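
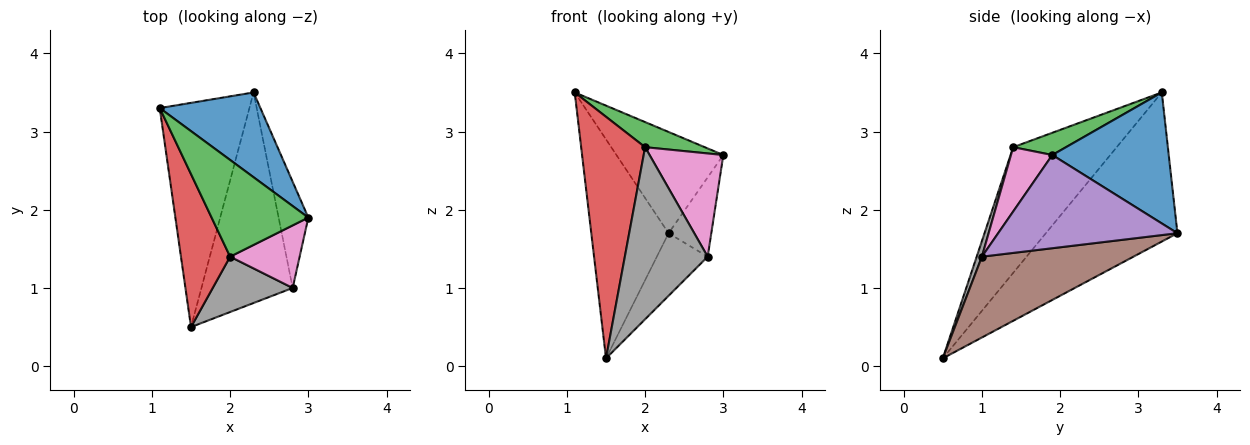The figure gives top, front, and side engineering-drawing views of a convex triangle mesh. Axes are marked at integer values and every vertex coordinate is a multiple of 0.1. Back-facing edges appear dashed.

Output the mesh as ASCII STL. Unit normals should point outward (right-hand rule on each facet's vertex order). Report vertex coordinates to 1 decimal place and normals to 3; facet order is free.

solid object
 facet normal 0.641 0.588 0.493
  outer loop
   vertex 2.3 3.5 1.7
   vertex 1.1 3.3 3.5
   vertex 3.0 1.9 2.7
  endloop
 endfacet
 facet normal -0.765 0.450 -0.460
  outer loop
   vertex 2.3 3.5 1.7
   vertex 1.5 0.5 0.1
   vertex 1.1 3.3 3.5
  endloop
 endfacet
 facet normal 0.217 -0.245 0.945
  outer loop
   vertex 2.0 1.4 2.8
   vertex 3.0 1.9 2.7
   vertex 1.1 3.3 3.5
  endloop
 endfacet
 facet normal -0.807 -0.499 0.316
  outer loop
   vertex 2.0 1.4 2.8
   vertex 1.1 3.3 3.5
   vertex 1.5 0.5 0.1
  endloop
 endfacet
 facet normal 0.929 0.221 -0.296
  outer loop
   vertex 2.8 1.0 1.4
   vertex 2.3 3.5 1.7
   vertex 3.0 1.9 2.7
  endloop
 endfacet
 facet normal 0.647 0.217 -0.731
  outer loop
   vertex 2.8 1.0 1.4
   vertex 1.5 0.5 0.1
   vertex 2.3 3.5 1.7
  endloop
 endfacet
 facet normal 0.432 -0.771 0.467
  outer loop
   vertex 2.8 1.0 1.4
   vertex 3.0 1.9 2.7
   vertex 2.0 1.4 2.8
  endloop
 endfacet
 facet normal 0.060 -0.950 0.306
  outer loop
   vertex 2.8 1.0 1.4
   vertex 2.0 1.4 2.8
   vertex 1.5 0.5 0.1
  endloop
 endfacet
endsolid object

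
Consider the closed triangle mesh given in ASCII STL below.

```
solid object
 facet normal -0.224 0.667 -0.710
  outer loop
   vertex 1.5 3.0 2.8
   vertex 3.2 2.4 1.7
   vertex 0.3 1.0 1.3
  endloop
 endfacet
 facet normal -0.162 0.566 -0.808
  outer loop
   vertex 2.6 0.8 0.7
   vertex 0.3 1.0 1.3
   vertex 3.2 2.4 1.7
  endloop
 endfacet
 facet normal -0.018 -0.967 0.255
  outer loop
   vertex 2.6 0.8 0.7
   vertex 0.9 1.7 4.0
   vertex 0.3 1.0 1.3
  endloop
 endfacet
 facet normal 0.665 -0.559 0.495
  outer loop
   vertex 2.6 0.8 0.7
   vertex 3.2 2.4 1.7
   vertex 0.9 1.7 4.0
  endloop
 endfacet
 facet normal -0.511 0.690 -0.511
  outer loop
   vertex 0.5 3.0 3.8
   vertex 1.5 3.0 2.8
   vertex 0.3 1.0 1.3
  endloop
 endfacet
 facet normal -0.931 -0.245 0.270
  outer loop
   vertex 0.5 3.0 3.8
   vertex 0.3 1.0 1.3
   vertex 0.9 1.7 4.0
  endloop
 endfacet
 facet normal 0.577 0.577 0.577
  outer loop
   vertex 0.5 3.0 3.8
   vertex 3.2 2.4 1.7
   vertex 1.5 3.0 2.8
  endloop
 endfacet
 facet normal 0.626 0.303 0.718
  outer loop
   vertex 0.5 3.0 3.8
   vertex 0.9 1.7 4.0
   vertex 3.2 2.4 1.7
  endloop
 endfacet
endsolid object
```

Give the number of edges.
12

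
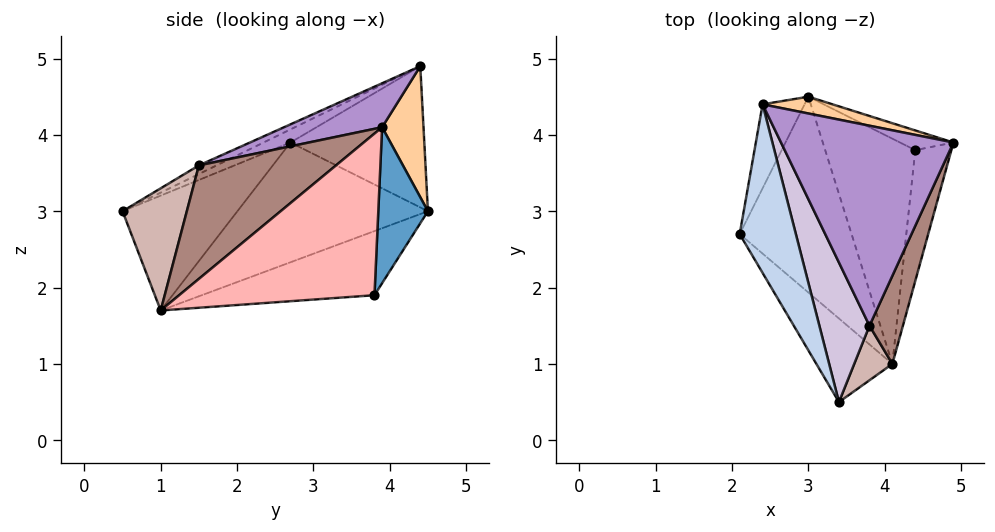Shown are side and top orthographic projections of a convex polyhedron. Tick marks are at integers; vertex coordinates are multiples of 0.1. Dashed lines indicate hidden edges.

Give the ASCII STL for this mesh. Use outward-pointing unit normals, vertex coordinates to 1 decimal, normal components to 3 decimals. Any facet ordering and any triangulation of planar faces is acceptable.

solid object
 facet normal 0.364 0.923 -0.125
  outer loop
   vertex 4.4 3.8 1.9
   vertex 3.0 4.5 3.0
   vertex 4.9 3.9 4.1
  endloop
 endfacet
 facet normal -0.201 -0.470 0.859
  outer loop
   vertex 2.4 4.4 4.9
   vertex 2.1 2.7 3.9
   vertex 3.4 0.5 3.0
  endloop
 endfacet
 facet normal -0.908 0.319 -0.270
  outer loop
   vertex 2.4 4.4 4.9
   vertex 3.0 4.5 3.0
   vertex 2.1 2.7 3.9
  endloop
 endfacet
 facet normal 0.233 0.965 0.124
  outer loop
   vertex 2.4 4.4 4.9
   vertex 4.9 3.9 4.1
   vertex 3.0 4.5 3.0
  endloop
 endfacet
 facet normal -0.806 -0.258 -0.533
  outer loop
   vertex 4.1 1.0 1.7
   vertex 3.4 0.5 3.0
   vertex 2.1 2.7 3.9
  endloop
 endfacet
 facet normal -0.730 0.024 -0.683
  outer loop
   vertex 4.1 1.0 1.7
   vertex 2.1 2.7 3.9
   vertex 3.0 4.5 3.0
  endloop
 endfacet
 facet normal -0.576 0.119 -0.809
  outer loop
   vertex 4.1 1.0 1.7
   vertex 3.0 4.5 3.0
   vertex 4.4 3.8 1.9
  endloop
 endfacet
 facet normal 0.972 -0.089 -0.217
  outer loop
   vertex 4.1 1.0 1.7
   vertex 4.4 3.8 1.9
   vertex 4.9 3.9 4.1
  endloop
 endfacet
 facet normal 0.236 -0.301 0.924
  outer loop
   vertex 3.8 1.5 3.6
   vertex 4.9 3.9 4.1
   vertex 2.4 4.4 4.9
  endloop
 endfacet
 facet normal -0.150 -0.464 0.873
  outer loop
   vertex 3.8 1.5 3.6
   vertex 2.4 4.4 4.9
   vertex 3.4 0.5 3.0
  endloop
 endfacet
 facet normal 0.858 -0.446 0.253
  outer loop
   vertex 3.8 1.5 3.6
   vertex 4.1 1.0 1.7
   vertex 4.9 3.9 4.1
  endloop
 endfacet
 facet normal 0.833 -0.489 0.260
  outer loop
   vertex 3.8 1.5 3.6
   vertex 3.4 0.5 3.0
   vertex 4.1 1.0 1.7
  endloop
 endfacet
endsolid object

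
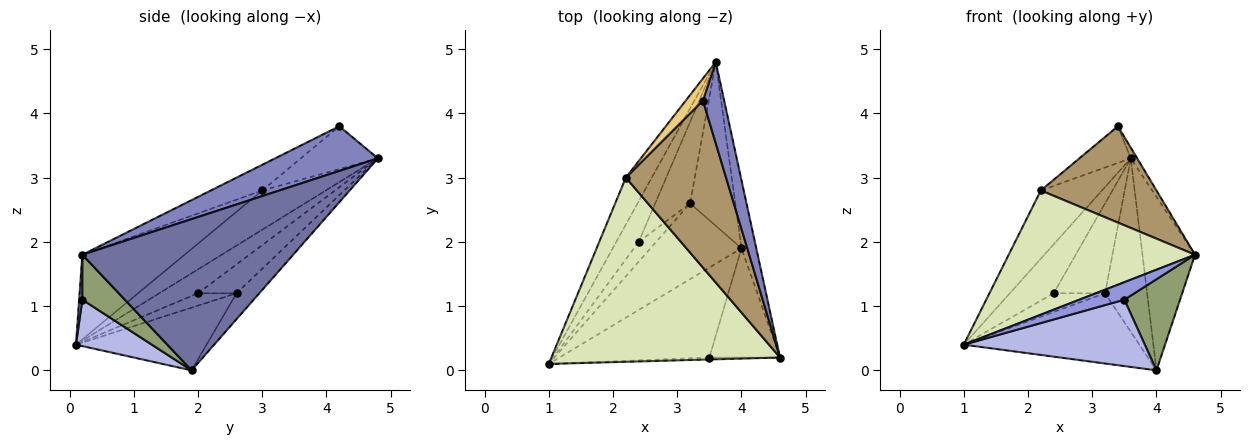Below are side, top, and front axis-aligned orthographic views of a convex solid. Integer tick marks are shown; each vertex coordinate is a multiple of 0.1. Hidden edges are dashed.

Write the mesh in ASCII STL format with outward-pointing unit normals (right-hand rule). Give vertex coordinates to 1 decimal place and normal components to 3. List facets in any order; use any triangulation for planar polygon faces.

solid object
 facet normal 0.966 0.241 -0.095
  outer loop
   vertex 4.0 1.9 0.0
   vertex 3.6 4.8 3.3
   vertex 4.6 0.2 1.8
  endloop
 endfacet
 facet normal 0.902 0.056 0.428
  outer loop
   vertex 3.4 4.2 3.8
   vertex 4.6 0.2 1.8
   vertex 3.6 4.8 3.3
  endloop
 endfacet
 facet normal 0.071 -0.991 -0.111
  outer loop
   vertex 3.5 0.2 1.1
   vertex 4.6 0.2 1.8
   vertex 1.0 0.1 0.4
  endloop
 endfacet
 facet normal 0.242 -0.576 -0.781
  outer loop
   vertex 3.5 0.2 1.1
   vertex 1.0 0.1 0.4
   vertex 4.0 1.9 0.0
  endloop
 endfacet
 facet normal 0.439 -0.576 -0.690
  outer loop
   vertex 3.5 0.2 1.1
   vertex 4.0 1.9 0.0
   vertex 4.6 0.2 1.8
  endloop
 endfacet
 facet normal -0.451 0.607 -0.655
  outer loop
   vertex 3.2 2.6 1.2
   vertex 4.0 1.9 0.0
   vertex 1.0 0.1 0.4
  endloop
 endfacet
 facet normal -0.366 0.676 -0.639
  outer loop
   vertex 3.2 2.6 1.2
   vertex 3.6 4.8 3.3
   vertex 4.0 1.9 0.0
  endloop
 endfacet
 facet normal -0.293 -0.535 0.793
  outer loop
   vertex 2.2 3.0 2.8
   vertex 1.0 0.1 0.4
   vertex 4.6 0.2 1.8
  endloop
 endfacet
 facet normal -0.217 -0.488 0.846
  outer loop
   vertex 2.2 3.0 2.8
   vertex 4.6 0.2 1.8
   vertex 3.4 4.2 3.8
  endloop
 endfacet
 facet normal -0.651 0.626 -0.431
  outer loop
   vertex 2.2 3.0 2.8
   vertex 3.6 4.8 3.3
   vertex 1.0 0.1 0.4
  endloop
 endfacet
 facet normal -0.789 0.526 0.316
  outer loop
   vertex 2.2 3.0 2.8
   vertex 3.4 4.2 3.8
   vertex 3.6 4.8 3.3
  endloop
 endfacet
 facet normal -0.563 0.637 -0.527
  outer loop
   vertex 2.4 2.0 1.2
   vertex 1.0 0.1 0.4
   vertex 3.6 4.8 3.3
  endloop
 endfacet
 facet normal -0.457 0.610 -0.648
  outer loop
   vertex 2.4 2.0 1.2
   vertex 3.2 2.6 1.2
   vertex 1.0 0.1 0.4
  endloop
 endfacet
 facet normal -0.486 0.648 -0.586
  outer loop
   vertex 2.4 2.0 1.2
   vertex 3.6 4.8 3.3
   vertex 3.2 2.6 1.2
  endloop
 endfacet
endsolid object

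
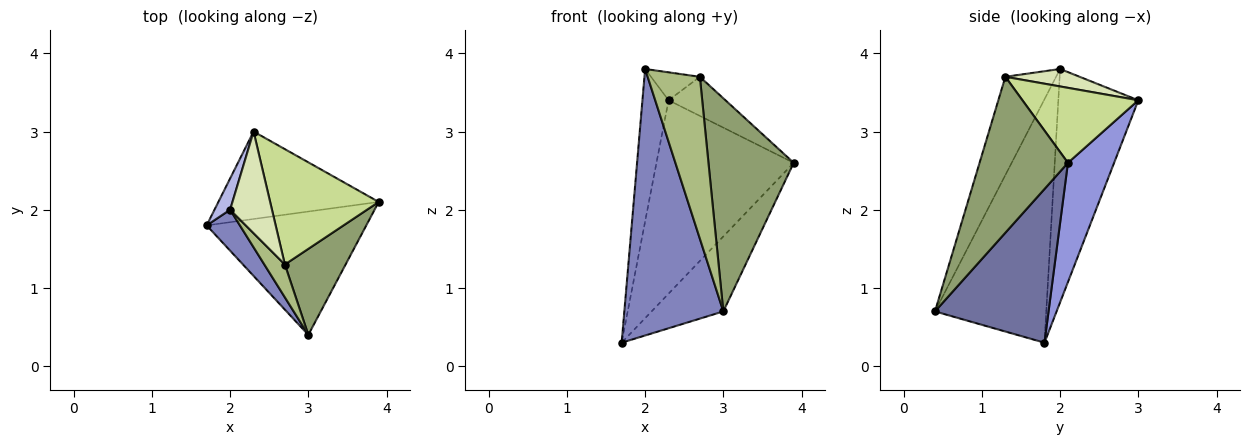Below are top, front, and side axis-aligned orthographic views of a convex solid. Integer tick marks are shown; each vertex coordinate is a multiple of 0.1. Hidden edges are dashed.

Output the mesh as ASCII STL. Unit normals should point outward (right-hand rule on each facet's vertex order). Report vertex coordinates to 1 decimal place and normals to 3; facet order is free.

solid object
 facet normal 0.635 0.401 -0.660
  outer loop
   vertex 3.0 0.4 0.7
   vertex 1.7 1.8 0.3
   vertex 3.9 2.1 2.6
  endloop
 endfacet
 facet normal -0.743 -0.661 0.101
  outer loop
   vertex 2.0 2.0 3.8
   vertex 1.7 1.8 0.3
   vertex 3.0 0.4 0.7
  endloop
 endfacet
 facet normal 0.293 0.871 -0.394
  outer loop
   vertex 2.3 3.0 3.4
   vertex 3.9 2.1 2.6
   vertex 1.7 1.8 0.3
  endloop
 endfacet
 facet normal -0.949 0.310 0.064
  outer loop
   vertex 2.3 3.0 3.4
   vertex 1.7 1.8 0.3
   vertex 2.0 2.0 3.8
  endloop
 endfacet
 facet normal 0.693 -0.668 0.270
  outer loop
   vertex 2.7 1.3 3.7
   vertex 3.0 0.4 0.7
   vertex 3.9 2.1 2.6
  endloop
 endfacet
 facet normal -0.689 -0.710 0.144
  outer loop
   vertex 2.7 1.3 3.7
   vertex 2.0 2.0 3.8
   vertex 3.0 0.4 0.7
  endloop
 endfacet
 facet normal 0.547 0.269 0.793
  outer loop
   vertex 2.7 1.3 3.7
   vertex 3.9 2.1 2.6
   vertex 2.3 3.0 3.4
  endloop
 endfacet
 facet normal 0.374 0.246 0.894
  outer loop
   vertex 2.7 1.3 3.7
   vertex 2.3 3.0 3.4
   vertex 2.0 2.0 3.8
  endloop
 endfacet
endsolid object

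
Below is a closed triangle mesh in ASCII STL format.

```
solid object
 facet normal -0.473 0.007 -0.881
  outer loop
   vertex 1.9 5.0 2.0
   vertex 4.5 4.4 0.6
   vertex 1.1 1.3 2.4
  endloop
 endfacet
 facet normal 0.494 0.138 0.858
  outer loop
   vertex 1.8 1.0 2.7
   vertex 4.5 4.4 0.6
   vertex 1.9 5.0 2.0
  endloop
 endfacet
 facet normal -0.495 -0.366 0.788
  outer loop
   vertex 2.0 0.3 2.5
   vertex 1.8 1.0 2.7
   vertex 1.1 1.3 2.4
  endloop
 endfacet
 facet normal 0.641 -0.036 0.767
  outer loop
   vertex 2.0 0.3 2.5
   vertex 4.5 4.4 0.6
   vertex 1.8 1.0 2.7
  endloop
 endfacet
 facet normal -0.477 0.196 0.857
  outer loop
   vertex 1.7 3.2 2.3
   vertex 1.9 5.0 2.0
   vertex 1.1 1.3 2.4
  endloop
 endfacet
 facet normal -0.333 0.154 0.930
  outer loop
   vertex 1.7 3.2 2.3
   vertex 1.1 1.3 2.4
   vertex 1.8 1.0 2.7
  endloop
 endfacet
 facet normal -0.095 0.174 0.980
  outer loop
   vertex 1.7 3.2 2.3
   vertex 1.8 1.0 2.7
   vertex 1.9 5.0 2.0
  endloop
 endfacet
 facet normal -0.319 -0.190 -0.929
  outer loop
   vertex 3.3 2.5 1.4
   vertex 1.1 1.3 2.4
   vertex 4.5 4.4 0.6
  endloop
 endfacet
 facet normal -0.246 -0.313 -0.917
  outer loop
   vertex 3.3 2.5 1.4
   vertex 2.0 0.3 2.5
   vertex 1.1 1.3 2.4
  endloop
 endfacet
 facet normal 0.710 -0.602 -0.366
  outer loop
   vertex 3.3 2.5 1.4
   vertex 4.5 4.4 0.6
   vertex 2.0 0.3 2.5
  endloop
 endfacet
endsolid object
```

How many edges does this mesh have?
15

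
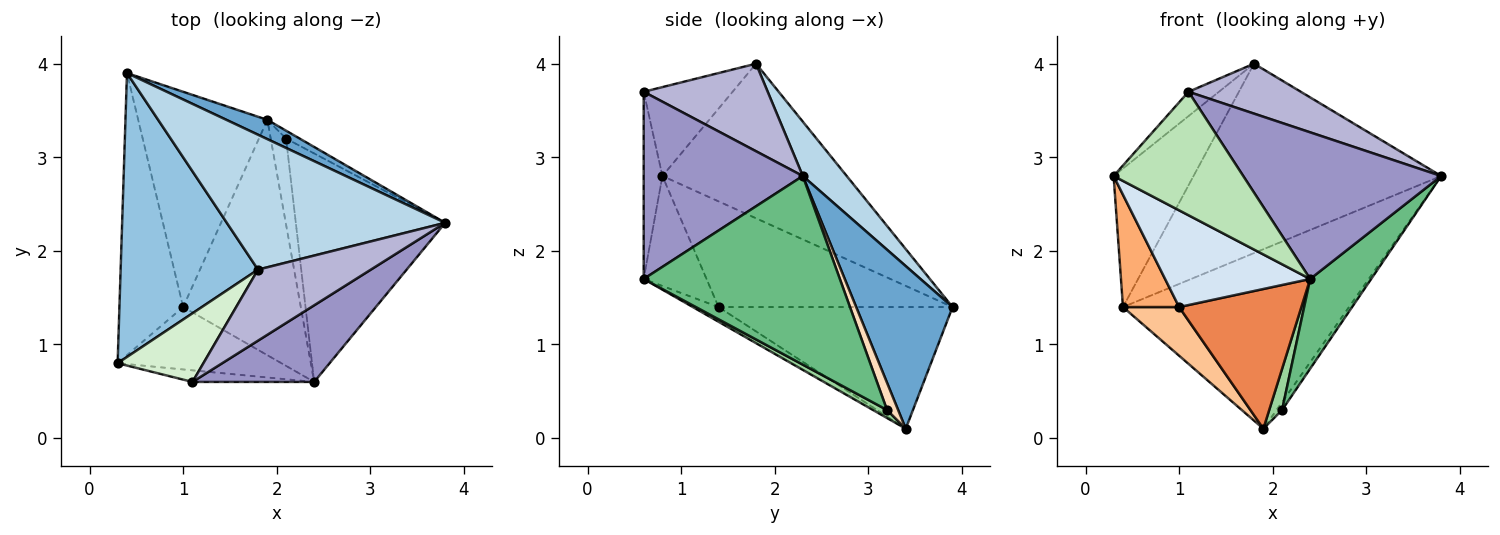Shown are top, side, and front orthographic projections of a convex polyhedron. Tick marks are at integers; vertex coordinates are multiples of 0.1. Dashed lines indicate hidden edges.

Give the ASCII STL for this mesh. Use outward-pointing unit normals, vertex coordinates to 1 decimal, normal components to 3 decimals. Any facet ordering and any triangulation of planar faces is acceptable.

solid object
 facet normal 0.390 0.915 0.098
  outer loop
   vertex 1.9 3.4 0.1
   vertex 0.4 3.9 1.4
   vertex 3.8 2.3 2.8
  endloop
 endfacet
 facet normal -0.711 0.308 0.632
  outer loop
   vertex 1.8 1.8 4.0
   vertex 0.4 3.9 1.4
   vertex 0.3 0.8 2.8
  endloop
 endfacet
 facet normal 0.143 0.806 0.574
  outer loop
   vertex 1.8 1.8 4.0
   vertex 3.8 2.3 2.8
   vertex 0.4 3.9 1.4
  endloop
 endfacet
 facet normal -0.342 -0.790 -0.509
  outer loop
   vertex 1.0 1.4 1.4
   vertex 2.4 0.6 1.7
   vertex 0.3 0.8 2.8
  endloop
 endfacet
 facet normal -0.107 -0.508 -0.855
  outer loop
   vertex 1.0 1.4 1.4
   vertex 1.9 3.4 0.1
   vertex 2.4 0.6 1.7
  endloop
 endfacet
 facet normal -0.839 -0.201 -0.506
  outer loop
   vertex 1.0 1.4 1.4
   vertex 0.3 0.8 2.8
   vertex 0.4 3.9 1.4
  endloop
 endfacet
 facet normal -0.677 -0.162 -0.718
  outer loop
   vertex 1.0 1.4 1.4
   vertex 0.4 3.9 1.4
   vertex 1.9 3.4 0.1
  endloop
 endfacet
 facet normal 0.816 0.408 -0.408
  outer loop
   vertex 2.1 3.2 0.3
   vertex 1.9 3.4 0.1
   vertex 3.8 2.3 2.8
  endloop
 endfacet
 facet normal 0.762 -0.237 -0.603
  outer loop
   vertex 2.1 3.2 0.3
   vertex 3.8 2.3 2.8
   vertex 2.4 0.6 1.7
  endloop
 endfacet
 facet normal 0.426 -0.390 -0.816
  outer loop
   vertex 2.1 3.2 0.3
   vertex 2.4 0.6 1.7
   vertex 1.9 3.4 0.1
  endloop
 endfacet
 facet normal -0.142 -0.985 -0.093
  outer loop
   vertex 1.1 0.6 3.7
   vertex 0.3 0.8 2.8
   vertex 2.4 0.6 1.7
  endloop
 endfacet
 facet normal -0.699 0.239 0.674
  outer loop
   vertex 1.1 0.6 3.7
   vertex 1.8 1.8 4.0
   vertex 0.3 0.8 2.8
  endloop
 endfacet
 facet normal 0.580 -0.722 0.377
  outer loop
   vertex 1.1 0.6 3.7
   vertex 2.4 0.6 1.7
   vertex 3.8 2.3 2.8
  endloop
 endfacet
 facet normal 0.536 -0.485 0.691
  outer loop
   vertex 1.1 0.6 3.7
   vertex 3.8 2.3 2.8
   vertex 1.8 1.8 4.0
  endloop
 endfacet
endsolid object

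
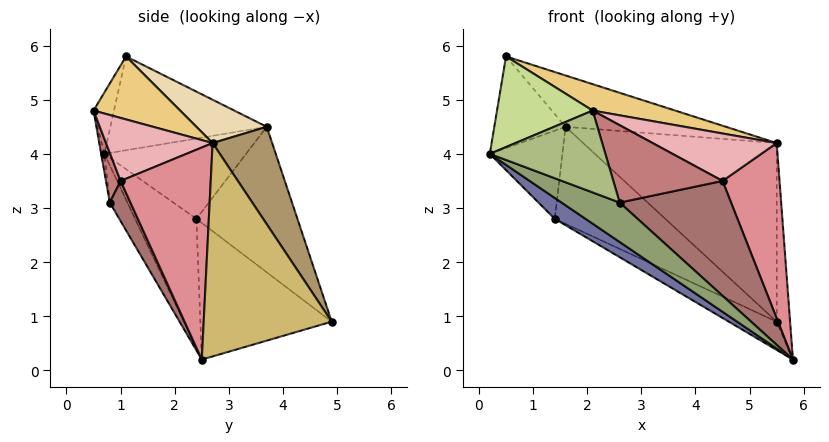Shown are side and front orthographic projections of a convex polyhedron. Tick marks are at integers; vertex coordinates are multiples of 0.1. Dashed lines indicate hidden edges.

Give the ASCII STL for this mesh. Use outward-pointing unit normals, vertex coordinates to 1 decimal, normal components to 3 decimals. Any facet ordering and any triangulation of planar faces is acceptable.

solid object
 facet normal -0.489 -0.246 -0.837
  outer loop
   vertex 1.4 2.4 2.8
   vertex 5.8 2.5 0.2
   vertex 0.2 0.7 4.0
  endloop
 endfacet
 facet normal -0.503 0.183 -0.844
  outer loop
   vertex 1.4 2.4 2.8
   vertex 5.5 4.9 0.9
   vertex 5.8 2.5 0.2
  endloop
 endfacet
 facet normal -0.865 0.443 -0.237
  outer loop
   vertex 1.4 2.4 2.8
   vertex 0.2 0.7 4.0
   vertex 1.6 3.7 4.5
  endloop
 endfacet
 facet normal -0.607 0.664 -0.436
  outer loop
   vertex 1.4 2.4 2.8
   vertex 1.6 3.7 4.5
   vertex 5.5 4.9 0.9
  endloop
 endfacet
 facet normal -0.218 -0.718 -0.661
  outer loop
   vertex 2.6 0.8 3.1
   vertex 0.2 0.7 4.0
   vertex 5.8 2.5 0.2
  endloop
 endfacet
 facet normal -0.027 -0.983 -0.181
  outer loop
   vertex 2.6 0.8 3.1
   vertex 2.1 0.5 4.8
   vertex 0.2 0.7 4.0
  endloop
 endfacet
 facet normal -0.203 -0.948 0.245
  outer loop
   vertex 0.5 1.1 5.8
   vertex 0.2 0.7 4.0
   vertex 2.1 0.5 4.8
  endloop
 endfacet
 facet normal -0.908 0.414 0.059
  outer loop
   vertex 0.5 1.1 5.8
   vertex 1.6 3.7 4.5
   vertex 0.2 0.7 4.0
  endloop
 endfacet
 facet normal 0.248 0.806 0.537
  outer loop
   vertex 5.5 2.7 4.2
   vertex 5.5 4.9 0.9
   vertex 1.6 3.7 4.5
  endloop
 endfacet
 facet normal 0.992 0.104 0.069
  outer loop
   vertex 5.5 2.7 4.2
   vertex 5.8 2.5 0.2
   vertex 5.5 4.9 0.9
  endloop
 endfacet
 facet normal 0.389 -0.370 0.844
  outer loop
   vertex 5.5 2.7 4.2
   vertex 0.5 1.1 5.8
   vertex 2.1 0.5 4.8
  endloop
 endfacet
 facet normal 0.168 0.383 0.908
  outer loop
   vertex 5.5 2.7 4.2
   vertex 1.6 3.7 4.5
   vertex 0.5 1.1 5.8
  endloop
 endfacet
 facet normal 0.171 -0.921 -0.351
  outer loop
   vertex 4.5 1.0 3.5
   vertex 2.6 0.8 3.1
   vertex 5.8 2.5 0.2
  endloop
 endfacet
 facet normal 0.132 -0.982 -0.135
  outer loop
   vertex 4.5 1.0 3.5
   vertex 2.1 0.5 4.8
   vertex 2.6 0.8 3.1
  endloop
 endfacet
 facet normal 0.842 -0.532 0.090
  outer loop
   vertex 4.5 1.0 3.5
   vertex 5.8 2.5 0.2
   vertex 5.5 2.7 4.2
  endloop
 endfacet
 facet normal 0.482 -0.561 0.674
  outer loop
   vertex 4.5 1.0 3.5
   vertex 5.5 2.7 4.2
   vertex 2.1 0.5 4.8
  endloop
 endfacet
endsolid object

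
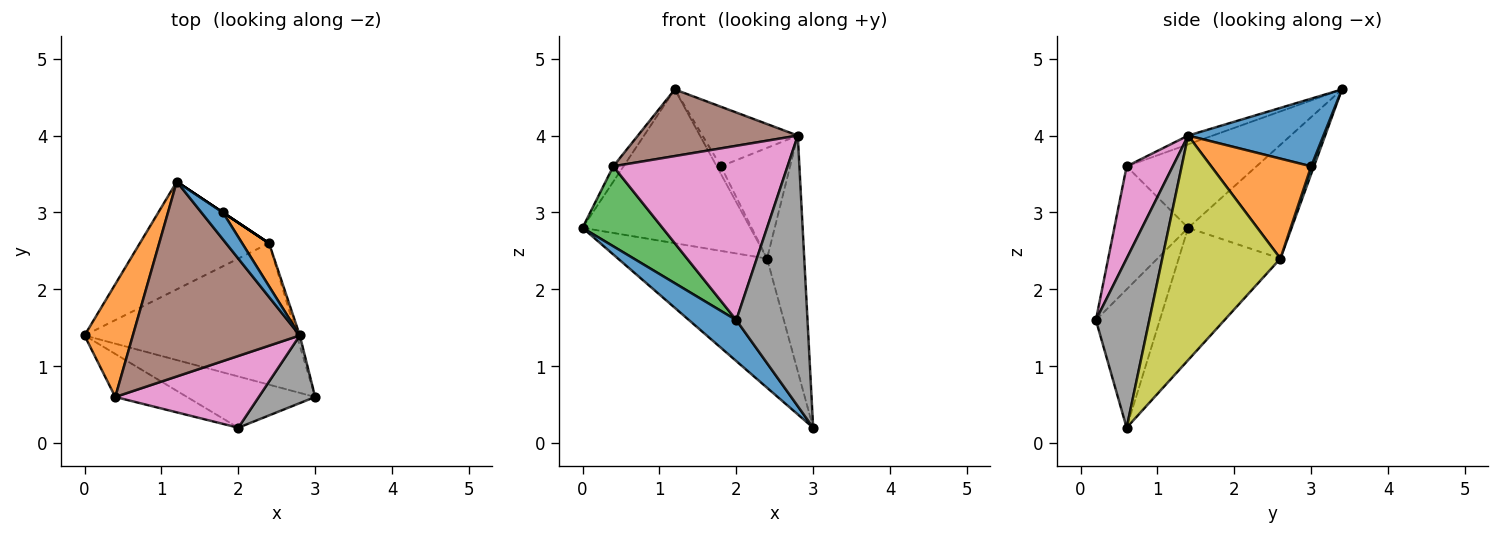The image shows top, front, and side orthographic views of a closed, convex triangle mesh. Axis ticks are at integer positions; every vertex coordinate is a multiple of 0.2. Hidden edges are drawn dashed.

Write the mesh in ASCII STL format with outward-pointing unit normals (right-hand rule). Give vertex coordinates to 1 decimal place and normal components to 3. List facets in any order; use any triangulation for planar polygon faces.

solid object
 facet normal -0.645 -0.478 -0.597
  outer loop
   vertex 2.0 0.2 1.6
   vertex 0.0 1.4 2.8
   vertex 3.0 0.6 0.2
  endloop
 endfacet
 facet normal -0.863 0.068 0.500
  outer loop
   vertex 0.4 0.6 3.6
   vertex 1.2 3.4 4.6
   vertex 0.0 1.4 2.8
  endloop
 endfacet
 facet normal -0.631 -0.683 -0.368
  outer loop
   vertex 0.4 0.6 3.6
   vertex 0.0 1.4 2.8
   vertex 2.0 0.2 1.6
  endloop
 endfacet
 facet normal -0.418 0.613 -0.671
  outer loop
   vertex 2.4 2.6 2.4
   vertex 3.0 0.6 0.2
   vertex 0.0 1.4 2.8
  endloop
 endfacet
 facet normal -0.451 0.731 -0.512
  outer loop
   vertex 2.4 2.6 2.4
   vertex 0.0 1.4 2.8
   vertex 1.2 3.4 4.6
  endloop
 endfacet
 facet normal -0.050 -0.323 0.945
  outer loop
   vertex 2.8 1.4 4.0
   vertex 1.2 3.4 4.6
   vertex 0.4 0.6 3.6
  endloop
 endfacet
 facet normal 0.238 -0.898 0.370
  outer loop
   vertex 2.8 1.4 4.0
   vertex 0.4 0.6 3.6
   vertex 2.0 0.2 1.6
  endloop
 endfacet
 facet normal 0.588 -0.784 0.196
  outer loop
   vertex 2.8 1.4 4.0
   vertex 2.0 0.2 1.6
   vertex 3.0 0.6 0.2
  endloop
 endfacet
 facet normal 0.954 0.300 -0.013
  outer loop
   vertex 2.8 1.4 4.0
   vertex 3.0 0.6 0.2
   vertex 2.4 2.6 2.4
  endloop
 endfacet
 facet normal 0.555 0.832 0.000
  outer loop
   vertex 1.8 3.0 3.6
   vertex 2.4 2.6 2.4
   vertex 1.2 3.4 4.6
  endloop
 endfacet
 facet normal 0.791 0.557 0.252
  outer loop
   vertex 1.8 3.0 3.6
   vertex 1.2 3.4 4.6
   vertex 2.8 1.4 4.0
  endloop
 endfacet
 facet normal 0.803 0.556 0.216
  outer loop
   vertex 1.8 3.0 3.6
   vertex 2.8 1.4 4.0
   vertex 2.4 2.6 2.4
  endloop
 endfacet
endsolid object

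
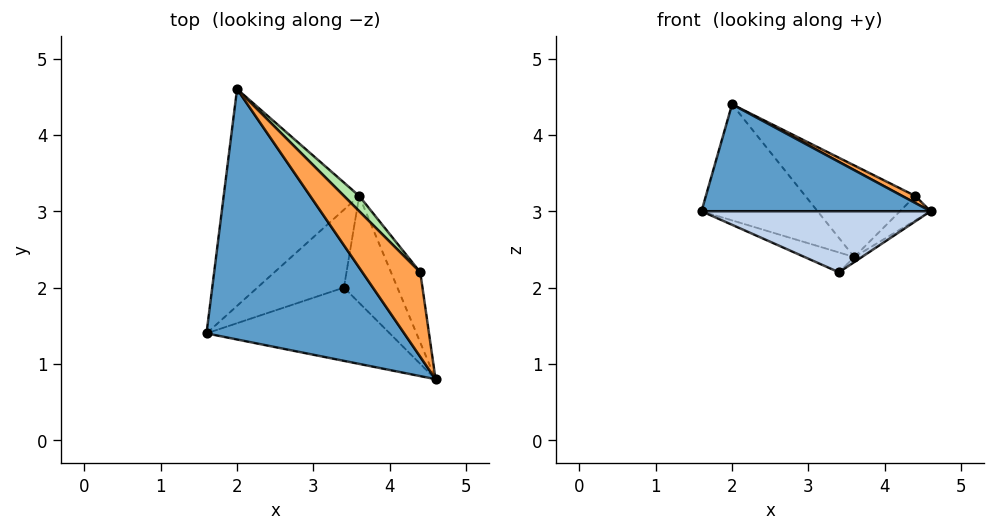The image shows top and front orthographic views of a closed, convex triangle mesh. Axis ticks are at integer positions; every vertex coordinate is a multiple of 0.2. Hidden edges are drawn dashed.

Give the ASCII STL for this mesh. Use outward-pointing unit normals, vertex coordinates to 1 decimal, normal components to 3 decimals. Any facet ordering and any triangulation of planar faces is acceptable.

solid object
 facet normal -0.078 -0.391 0.917
  outer loop
   vertex 2.0 4.6 4.4
   vertex 1.6 1.4 3.0
   vertex 4.6 0.8 3.0
  endloop
 endfacet
 facet normal -0.127 -0.635 -0.762
  outer loop
   vertex 3.4 2.0 2.2
   vertex 4.6 0.8 3.0
   vertex 1.6 1.4 3.0
  endloop
 endfacet
 facet normal 0.383 -0.077 0.920
  outer loop
   vertex 4.4 2.2 3.2
   vertex 2.0 4.6 4.4
   vertex 4.6 0.8 3.0
  endloop
 endfacet
 facet normal -0.567 0.389 -0.726
  outer loop
   vertex 3.6 3.2 2.4
   vertex 1.6 1.4 3.0
   vertex 2.0 4.6 4.4
  endloop
 endfacet
 facet normal -0.456 0.220 -0.862
  outer loop
   vertex 3.6 3.2 2.4
   vertex 3.4 2.0 2.2
   vertex 1.6 1.4 3.0
  endloop
 endfacet
 facet normal 0.730 0.674 0.112
  outer loop
   vertex 3.6 3.2 2.4
   vertex 2.0 4.6 4.4
   vertex 4.4 2.2 3.2
  endloop
 endfacet
 facet normal 0.581 0.039 -0.813
  outer loop
   vertex 3.6 3.2 2.4
   vertex 4.6 0.8 3.0
   vertex 3.4 2.0 2.2
  endloop
 endfacet
 facet normal 0.805 0.195 -0.561
  outer loop
   vertex 3.6 3.2 2.4
   vertex 4.4 2.2 3.2
   vertex 4.6 0.8 3.0
  endloop
 endfacet
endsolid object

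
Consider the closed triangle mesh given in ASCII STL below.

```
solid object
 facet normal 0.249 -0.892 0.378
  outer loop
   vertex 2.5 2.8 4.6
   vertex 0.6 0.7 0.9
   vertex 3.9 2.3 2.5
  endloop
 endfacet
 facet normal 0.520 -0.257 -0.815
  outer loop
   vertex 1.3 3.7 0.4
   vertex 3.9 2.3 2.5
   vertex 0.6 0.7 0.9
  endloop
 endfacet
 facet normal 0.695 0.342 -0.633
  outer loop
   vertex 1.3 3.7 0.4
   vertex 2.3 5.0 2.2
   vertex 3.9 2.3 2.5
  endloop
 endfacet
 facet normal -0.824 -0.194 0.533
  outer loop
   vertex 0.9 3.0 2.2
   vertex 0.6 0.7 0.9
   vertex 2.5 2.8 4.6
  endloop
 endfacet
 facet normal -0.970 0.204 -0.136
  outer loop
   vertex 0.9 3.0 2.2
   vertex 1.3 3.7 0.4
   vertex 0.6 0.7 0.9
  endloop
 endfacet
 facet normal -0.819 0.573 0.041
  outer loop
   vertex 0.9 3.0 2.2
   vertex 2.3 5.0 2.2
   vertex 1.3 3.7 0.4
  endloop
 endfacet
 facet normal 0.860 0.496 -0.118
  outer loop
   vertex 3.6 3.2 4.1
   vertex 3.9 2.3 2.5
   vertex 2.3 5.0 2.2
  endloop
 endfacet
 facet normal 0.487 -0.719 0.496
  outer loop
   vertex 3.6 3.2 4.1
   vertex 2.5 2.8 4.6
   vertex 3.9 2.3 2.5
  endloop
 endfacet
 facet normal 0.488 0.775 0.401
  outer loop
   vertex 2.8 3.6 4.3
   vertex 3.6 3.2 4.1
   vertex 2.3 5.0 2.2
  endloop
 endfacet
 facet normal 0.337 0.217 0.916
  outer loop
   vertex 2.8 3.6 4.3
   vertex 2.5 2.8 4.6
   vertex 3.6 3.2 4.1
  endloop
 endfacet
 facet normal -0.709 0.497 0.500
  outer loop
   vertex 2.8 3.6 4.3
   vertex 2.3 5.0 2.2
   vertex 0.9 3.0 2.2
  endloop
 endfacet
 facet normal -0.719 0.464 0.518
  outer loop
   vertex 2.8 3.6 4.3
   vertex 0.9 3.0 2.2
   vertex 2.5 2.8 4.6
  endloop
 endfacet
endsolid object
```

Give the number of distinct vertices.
8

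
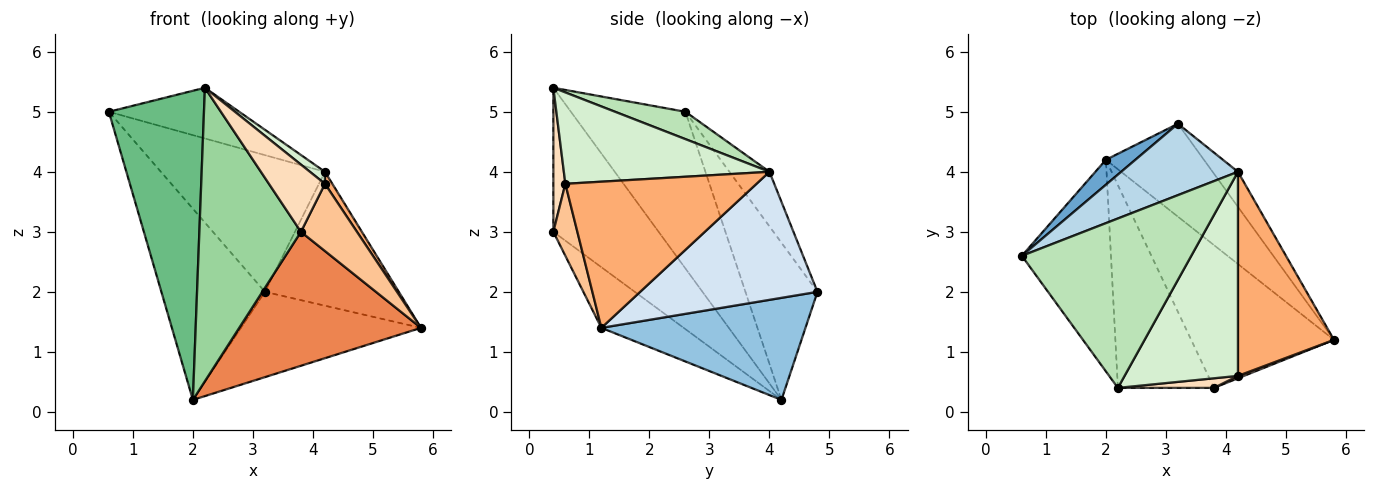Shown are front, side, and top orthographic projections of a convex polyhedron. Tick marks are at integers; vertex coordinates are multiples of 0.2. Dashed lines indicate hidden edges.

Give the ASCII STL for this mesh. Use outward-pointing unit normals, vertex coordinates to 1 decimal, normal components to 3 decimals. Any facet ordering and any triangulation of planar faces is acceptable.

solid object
 facet normal -0.568 0.816 0.106
  outer loop
   vertex 2.0 4.2 0.2
   vertex 0.6 2.6 5.0
   vertex 3.2 4.8 2.0
  endloop
 endfacet
 facet normal 0.608 0.537 -0.585
  outer loop
   vertex 2.0 4.2 0.2
   vertex 3.2 4.8 2.0
   vertex 5.8 1.2 1.4
  endloop
 endfacet
 facet normal -0.211 0.866 0.452
  outer loop
   vertex 4.2 4.0 4.0
   vertex 3.2 4.8 2.0
   vertex 0.6 2.6 5.0
  endloop
 endfacet
 facet normal 0.788 0.595 -0.156
  outer loop
   vertex 4.2 4.0 4.0
   vertex 5.8 1.2 1.4
   vertex 3.2 4.8 2.0
  endloop
 endfacet
 facet normal -0.296 -0.654 -0.697
  outer loop
   vertex 3.8 0.4 3.0
   vertex 2.0 4.2 0.2
   vertex 5.8 1.2 1.4
  endloop
 endfacet
 facet normal 0.835 -0.032 0.549
  outer loop
   vertex 4.2 0.6 3.8
   vertex 5.8 1.2 1.4
   vertex 4.2 4.0 4.0
  endloop
 endfacet
 facet normal 0.394 -0.919 0.033
  outer loop
   vertex 4.2 0.6 3.8
   vertex 3.8 0.4 3.0
   vertex 5.8 1.2 1.4
  endloop
 endfacet
 facet normal 0.208 -0.968 0.138
  outer loop
   vertex 2.2 0.4 5.4
   vertex 3.8 0.4 3.0
   vertex 4.2 0.6 3.8
  endloop
 endfacet
 facet normal -0.705 -0.585 -0.401
  outer loop
   vertex 2.2 0.4 5.4
   vertex 0.6 2.6 5.0
   vertex 2.0 4.2 0.2
  endloop
 endfacet
 facet normal -0.649 -0.626 -0.433
  outer loop
   vertex 2.2 0.4 5.4
   vertex 2.0 4.2 0.2
   vertex 3.8 0.4 3.0
  endloop
 endfacet
 facet normal 0.153 0.283 0.947
  outer loop
   vertex 2.2 0.4 5.4
   vertex 4.2 4.0 4.0
   vertex 0.6 2.6 5.0
  endloop
 endfacet
 facet normal 0.627 -0.046 0.778
  outer loop
   vertex 2.2 0.4 5.4
   vertex 4.2 0.6 3.8
   vertex 4.2 4.0 4.0
  endloop
 endfacet
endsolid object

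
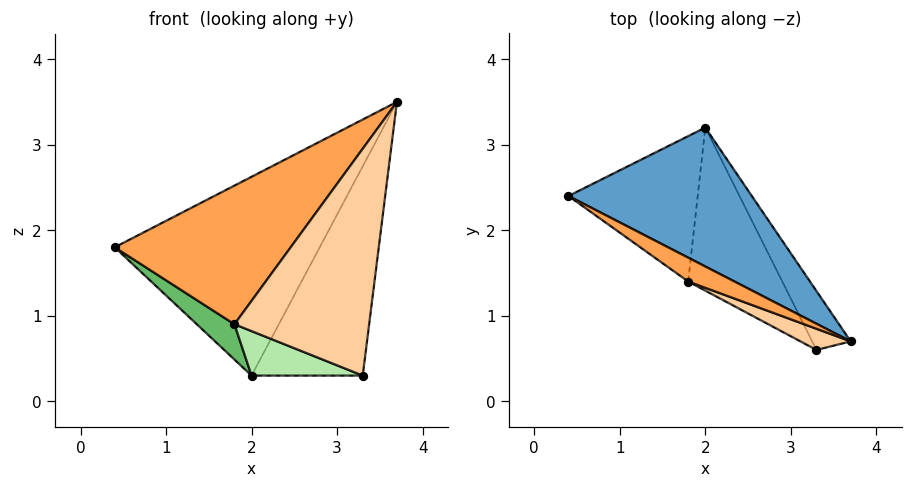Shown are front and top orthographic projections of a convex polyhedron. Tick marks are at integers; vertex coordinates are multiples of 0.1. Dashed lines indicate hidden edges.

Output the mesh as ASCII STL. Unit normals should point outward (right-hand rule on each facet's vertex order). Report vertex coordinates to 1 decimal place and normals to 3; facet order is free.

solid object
 facet normal 0.126 0.813 0.568
  outer loop
   vertex 2.0 3.2 0.3
   vertex 0.4 2.4 1.8
   vertex 3.7 0.7 3.5
  endloop
 endfacet
 facet normal 0.887 0.444 -0.125
  outer loop
   vertex 3.3 0.6 0.3
   vertex 2.0 3.2 0.3
   vertex 3.7 0.7 3.5
  endloop
 endfacet
 facet normal -0.511 -0.847 0.146
  outer loop
   vertex 1.8 1.4 0.9
   vertex 3.7 0.7 3.5
   vertex 0.4 2.4 1.8
  endloop
 endfacet
 facet normal -0.443 -0.893 0.083
  outer loop
   vertex 1.8 1.4 0.9
   vertex 3.3 0.6 0.3
   vertex 3.7 0.7 3.5
  endloop
 endfacet
 facet normal -0.621 -0.185 -0.761
  outer loop
   vertex 1.8 1.4 0.9
   vertex 0.4 2.4 1.8
   vertex 2.0 3.2 0.3
  endloop
 endfacet
 facet normal -0.466 -0.233 -0.854
  outer loop
   vertex 1.8 1.4 0.9
   vertex 2.0 3.2 0.3
   vertex 3.3 0.6 0.3
  endloop
 endfacet
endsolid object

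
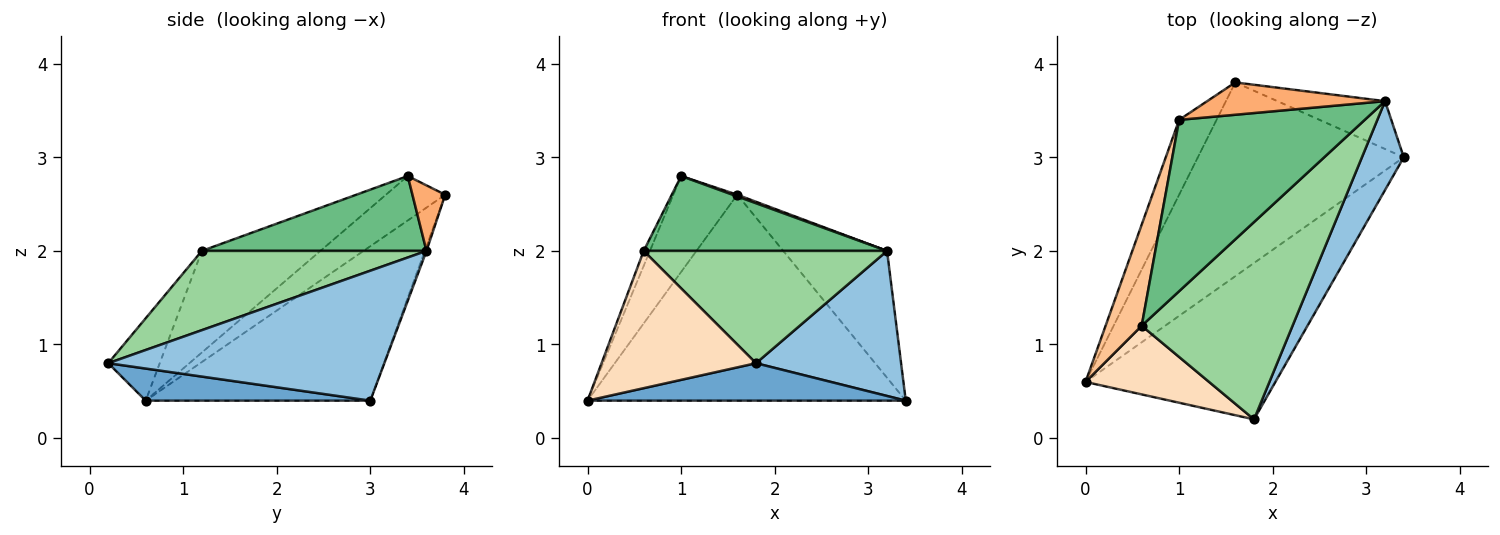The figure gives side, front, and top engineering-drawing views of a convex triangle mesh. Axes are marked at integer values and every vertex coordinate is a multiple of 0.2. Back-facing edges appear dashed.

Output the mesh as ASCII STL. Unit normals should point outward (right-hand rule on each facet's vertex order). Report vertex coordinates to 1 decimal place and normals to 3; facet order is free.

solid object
 facet normal 0.162 -0.230 -0.960
  outer loop
   vertex 1.8 0.2 0.8
   vertex 0.0 0.6 0.4
   vertex 3.4 3.0 0.4
  endloop
 endfacet
 facet normal 0.851 -0.447 0.274
  outer loop
   vertex 3.2 3.6 2.0
   vertex 1.8 0.2 0.8
   vertex 3.4 3.0 0.4
  endloop
 endfacet
 facet normal -0.457 0.648 -0.610
  outer loop
   vertex 1.6 3.8 2.6
   vertex 3.4 3.0 0.4
   vertex 0.0 0.6 0.4
  endloop
 endfacet
 facet normal -0.590 0.637 -0.497
  outer loop
   vertex 1.6 3.8 2.6
   vertex 0.0 0.6 0.4
   vertex 1.0 3.4 2.8
  endloop
 endfacet
 facet normal -0.015 0.936 -0.353
  outer loop
   vertex 1.6 3.8 2.6
   vertex 3.2 3.6 2.0
   vertex 3.4 3.0 0.4
  endloop
 endfacet
 facet normal 0.345 -0.049 0.937
  outer loop
   vertex 1.6 3.8 2.6
   vertex 1.0 3.4 2.8
   vertex 3.2 3.6 2.0
  endloop
 endfacet
 facet normal -0.941 0.050 0.334
  outer loop
   vertex 0.6 1.2 2.0
   vertex 1.0 3.4 2.8
   vertex 0.0 0.6 0.4
  endloop
 endfacet
 facet normal -0.286 -0.857 0.429
  outer loop
   vertex 0.6 1.2 2.0
   vertex 0.0 0.6 0.4
   vertex 1.8 0.2 0.8
  endloop
 endfacet
 facet normal 0.347 -0.376 0.860
  outer loop
   vertex 0.6 1.2 2.0
   vertex 3.2 3.6 2.0
   vertex 1.0 3.4 2.8
  endloop
 endfacet
 facet normal 0.415 -0.450 0.790
  outer loop
   vertex 0.6 1.2 2.0
   vertex 1.8 0.2 0.8
   vertex 3.2 3.6 2.0
  endloop
 endfacet
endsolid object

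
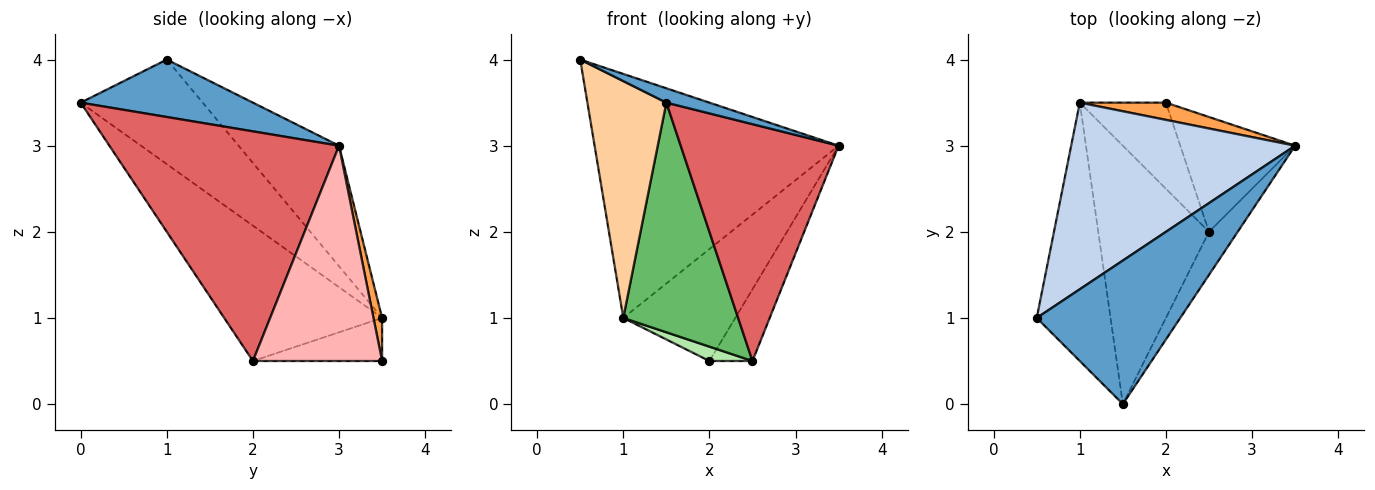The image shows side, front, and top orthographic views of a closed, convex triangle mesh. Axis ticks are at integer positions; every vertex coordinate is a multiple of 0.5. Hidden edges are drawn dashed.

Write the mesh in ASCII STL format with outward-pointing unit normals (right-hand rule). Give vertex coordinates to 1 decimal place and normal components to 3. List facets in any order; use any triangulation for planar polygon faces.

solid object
 facet normal 0.370 -0.092 0.925
  outer loop
   vertex 1.5 0.0 3.5
   vertex 3.5 3.0 3.0
   vertex 0.5 1.0 4.0
  endloop
 endfacet
 facet normal -0.311 0.755 0.577
  outer loop
   vertex 1.0 3.5 1.0
   vertex 0.5 1.0 4.0
   vertex 3.5 3.0 3.0
  endloop
 endfacet
 facet normal 0.076 0.986 0.152
  outer loop
   vertex 1.0 3.5 1.0
   vertex 3.5 3.0 3.0
   vertex 2.0 3.5 0.5
  endloop
 endfacet
 facet normal -0.722 -0.467 -0.510
  outer loop
   vertex 1.0 3.5 1.0
   vertex 1.5 0.0 3.5
   vertex 0.5 1.0 4.0
  endloop
 endfacet
 facet normal -0.674 -0.491 -0.552
  outer loop
   vertex 2.5 2.0 0.5
   vertex 1.5 0.0 3.5
   vertex 1.0 3.5 1.0
  endloop
 endfacet
 facet normal -0.442 -0.147 -0.885
  outer loop
   vertex 2.5 2.0 0.5
   vertex 1.0 3.5 1.0
   vertex 2.0 3.5 0.5
  endloop
 endfacet
 facet normal 0.820 -0.564 -0.102
  outer loop
   vertex 2.5 2.0 0.5
   vertex 3.5 3.0 3.0
   vertex 1.5 0.0 3.5
  endloop
 endfacet
 facet normal 0.846 0.282 -0.451
  outer loop
   vertex 2.5 2.0 0.5
   vertex 2.0 3.5 0.5
   vertex 3.5 3.0 3.0
  endloop
 endfacet
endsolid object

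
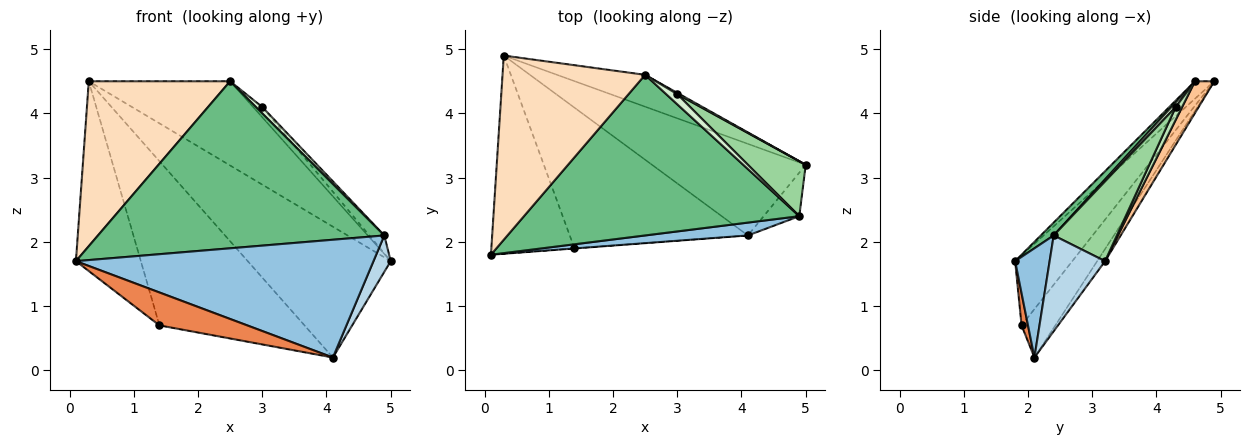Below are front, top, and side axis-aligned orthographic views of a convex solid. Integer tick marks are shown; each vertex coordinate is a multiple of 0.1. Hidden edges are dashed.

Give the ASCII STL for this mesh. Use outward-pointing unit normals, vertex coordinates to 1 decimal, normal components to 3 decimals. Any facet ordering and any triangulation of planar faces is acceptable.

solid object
 facet normal -0.045 0.818 -0.573
  outer loop
   vertex 4.1 2.1 0.2
   vertex 0.3 4.9 4.5
   vertex 5.0 3.2 1.7
  endloop
 endfacet
 facet normal 0.114 -0.988 0.108
  outer loop
   vertex 4.9 2.4 2.1
   vertex 0.1 1.8 1.7
   vertex 4.1 2.1 0.2
  endloop
 endfacet
 facet normal 0.900 -0.280 -0.335
  outer loop
   vertex 4.9 2.4 2.1
   vertex 4.1 2.1 0.2
   vertex 5.0 3.2 1.7
  endloop
 endfacet
 facet normal -0.520 0.591 -0.617
  outer loop
   vertex 1.4 1.9 0.7
   vertex 0.1 1.8 1.7
   vertex 0.3 4.9 4.5
  endloop
 endfacet
 facet normal 0.073 -0.997 -0.005
  outer loop
   vertex 1.4 1.9 0.7
   vertex 4.1 2.1 0.2
   vertex 0.1 1.8 1.7
  endloop
 endfacet
 facet normal -0.174 0.748 -0.641
  outer loop
   vertex 1.4 1.9 0.7
   vertex 0.3 4.9 4.5
   vertex 4.1 2.1 0.2
  endloop
 endfacet
 facet normal 0.127 0.928 -0.351
  outer loop
   vertex 2.5 4.6 4.5
   vertex 5.0 3.2 1.7
   vertex 0.3 4.9 4.5
  endloop
 endfacet
 facet normal -0.091 -0.664 0.742
  outer loop
   vertex 2.5 4.6 4.5
   vertex 0.3 4.9 4.5
   vertex 0.1 1.8 1.7
  endloop
 endfacet
 facet normal 0.032 -0.720 0.693
  outer loop
   vertex 2.5 4.6 4.5
   vertex 0.1 1.8 1.7
   vertex 4.9 2.4 2.1
  endloop
 endfacet
 facet normal 0.795 0.189 0.576
  outer loop
   vertex 3.0 4.3 4.1
   vertex 4.9 2.4 2.1
   vertex 5.0 3.2 1.7
  endloop
 endfacet
 facet normal 0.570 0.815 0.102
  outer loop
   vertex 3.0 4.3 4.1
   vertex 5.0 3.2 1.7
   vertex 2.5 4.6 4.5
  endloop
 endfacet
 facet normal 0.335 -0.503 0.797
  outer loop
   vertex 3.0 4.3 4.1
   vertex 2.5 4.6 4.5
   vertex 4.9 2.4 2.1
  endloop
 endfacet
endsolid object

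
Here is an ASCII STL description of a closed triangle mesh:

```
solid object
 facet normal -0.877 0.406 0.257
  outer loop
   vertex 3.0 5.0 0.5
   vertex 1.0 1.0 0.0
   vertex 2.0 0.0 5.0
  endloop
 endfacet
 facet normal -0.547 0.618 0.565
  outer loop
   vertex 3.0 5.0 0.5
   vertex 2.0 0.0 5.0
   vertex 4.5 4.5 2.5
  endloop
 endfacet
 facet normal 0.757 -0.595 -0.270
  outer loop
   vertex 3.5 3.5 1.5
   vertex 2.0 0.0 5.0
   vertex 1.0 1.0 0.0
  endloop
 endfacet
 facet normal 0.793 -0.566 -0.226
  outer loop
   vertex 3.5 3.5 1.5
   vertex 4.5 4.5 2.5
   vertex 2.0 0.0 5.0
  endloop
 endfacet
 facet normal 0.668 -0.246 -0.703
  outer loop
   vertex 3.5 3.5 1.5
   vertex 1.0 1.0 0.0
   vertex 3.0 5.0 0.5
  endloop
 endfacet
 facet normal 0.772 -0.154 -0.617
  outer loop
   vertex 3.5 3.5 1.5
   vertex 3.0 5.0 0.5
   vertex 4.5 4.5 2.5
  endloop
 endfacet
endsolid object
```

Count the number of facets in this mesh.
6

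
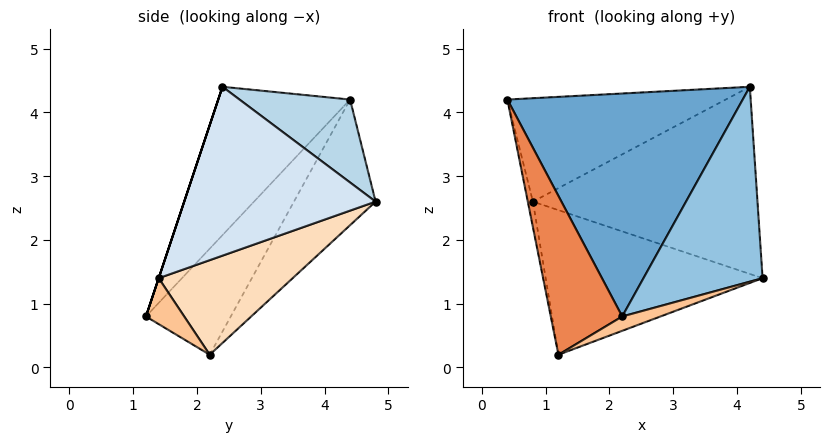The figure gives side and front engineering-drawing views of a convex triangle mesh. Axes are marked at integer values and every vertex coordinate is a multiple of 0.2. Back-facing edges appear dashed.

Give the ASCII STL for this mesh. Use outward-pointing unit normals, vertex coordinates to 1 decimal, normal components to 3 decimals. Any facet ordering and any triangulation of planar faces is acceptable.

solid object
 facet normal -0.426 -0.760 0.490
  outer loop
   vertex 4.2 2.4 4.4
   vertex 0.4 4.4 4.2
   vertex 2.2 1.2 0.8
  endloop
 endfacet
 facet normal 0.000 -0.949 0.316
  outer loop
   vertex 4.2 2.4 4.4
   vertex 2.2 1.2 0.8
   vertex 4.4 1.4 1.4
  endloop
 endfacet
 facet normal 0.428 0.846 0.318
  outer loop
   vertex 4.2 2.4 4.4
   vertex 0.8 4.8 2.6
   vertex 0.4 4.4 4.2
  endloop
 endfacet
 facet normal 0.635 0.745 -0.206
  outer loop
   vertex 4.2 2.4 4.4
   vertex 4.4 1.4 1.4
   vertex 0.8 4.8 2.6
  endloop
 endfacet
 facet normal -0.750 -0.631 0.197
  outer loop
   vertex 1.2 2.2 0.2
   vertex 2.2 1.2 0.8
   vertex 0.4 4.4 4.2
  endloop
 endfacet
 facet normal -0.972 0.061 -0.228
  outer loop
   vertex 1.2 2.2 0.2
   vertex 0.4 4.4 4.2
   vertex 0.8 4.8 2.6
  endloop
 endfacet
 facet normal 0.276 -0.276 -0.921
  outer loop
   vertex 1.2 2.2 0.2
   vertex 4.4 1.4 1.4
   vertex 2.2 1.2 0.8
  endloop
 endfacet
 facet normal 0.404 0.653 -0.641
  outer loop
   vertex 1.2 2.2 0.2
   vertex 0.8 4.8 2.6
   vertex 4.4 1.4 1.4
  endloop
 endfacet
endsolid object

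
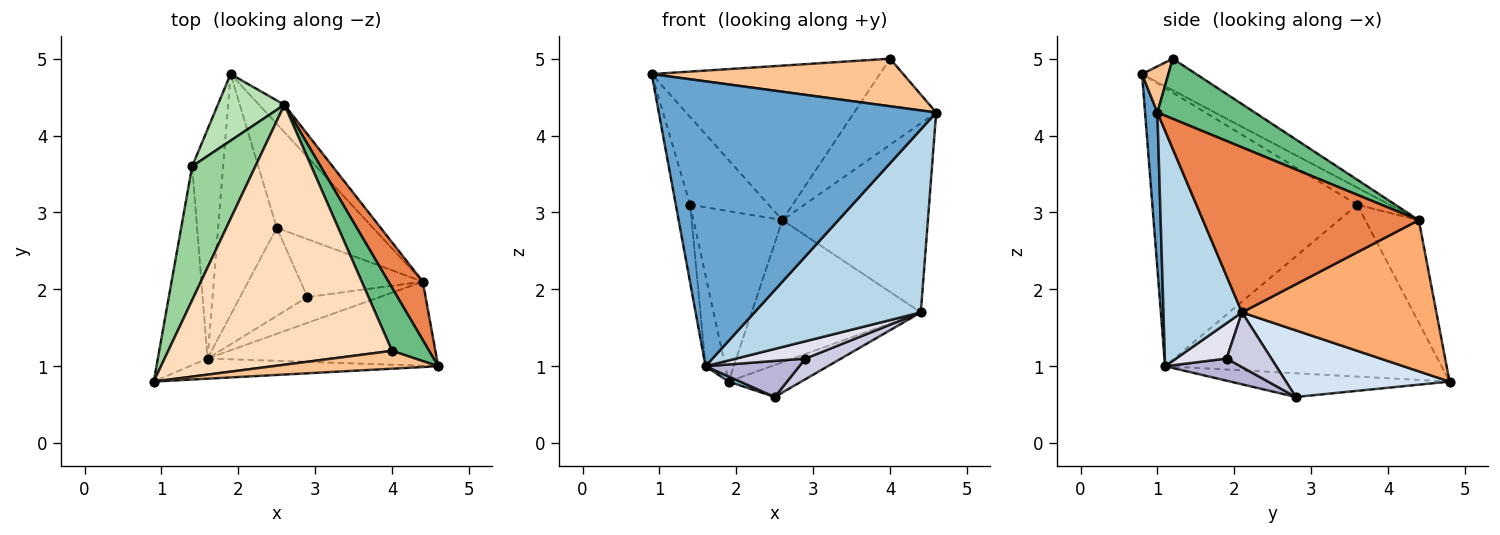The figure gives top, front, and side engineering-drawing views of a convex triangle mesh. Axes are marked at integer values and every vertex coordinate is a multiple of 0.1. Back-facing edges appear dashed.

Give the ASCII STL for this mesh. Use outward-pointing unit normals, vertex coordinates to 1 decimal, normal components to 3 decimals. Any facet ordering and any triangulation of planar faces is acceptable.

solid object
 facet normal 0.044 -0.997 -0.071
  outer loop
   vertex 1.6 1.1 1.0
   vertex 4.6 1.0 4.3
   vertex 0.9 0.8 4.8
  endloop
 endfacet
 facet normal -0.375 -0.020 -0.927
  outer loop
   vertex 1.6 1.1 1.0
   vertex 1.9 4.8 0.8
   vertex 2.5 2.8 0.6
  endloop
 endfacet
 facet normal 0.394 -0.835 -0.384
  outer loop
   vertex 4.4 2.1 1.7
   vertex 4.6 1.0 4.3
   vertex 1.6 1.1 1.0
  endloop
 endfacet
 facet normal 0.552 0.245 -0.797
  outer loop
   vertex 4.4 2.1 1.7
   vertex 2.5 2.8 0.6
   vertex 1.9 4.8 0.8
  endloop
 endfacet
 facet normal 0.817 0.551 0.170
  outer loop
   vertex 4.4 2.1 1.7
   vertex 2.6 4.4 2.9
   vertex 4.6 1.0 4.3
  endloop
 endfacet
 facet normal 0.748 0.651 -0.125
  outer loop
   vertex 4.4 2.1 1.7
   vertex 1.9 4.8 0.8
   vertex 2.6 4.4 2.9
  endloop
 endfacet
 facet normal 0.098 -0.932 0.350
  outer loop
   vertex 4.0 1.2 5.0
   vertex 0.9 0.8 4.8
   vertex 4.6 1.0 4.3
  endloop
 endfacet
 facet normal -0.121 0.507 0.853
  outer loop
   vertex 4.0 1.2 5.0
   vertex 2.6 4.4 2.9
   vertex 0.9 0.8 4.8
  endloop
 endfacet
 facet normal 0.692 0.583 0.427
  outer loop
   vertex 4.0 1.2 5.0
   vertex 4.6 1.0 4.3
   vertex 2.6 4.4 2.9
  endloop
 endfacet
 facet normal -0.220 0.535 0.816
  outer loop
   vertex 1.4 3.6 3.1
   vertex 0.9 0.8 4.8
   vertex 2.6 4.4 2.9
  endloop
 endfacet
 facet normal -0.489 0.813 0.318
  outer loop
   vertex 1.4 3.6 3.1
   vertex 2.6 4.4 2.9
   vertex 1.9 4.8 0.8
  endloop
 endfacet
 facet normal -0.982 0.069 -0.175
  outer loop
   vertex 1.4 3.6 3.1
   vertex 1.6 1.1 1.0
   vertex 0.9 0.8 4.8
  endloop
 endfacet
 facet normal -0.982 0.070 -0.177
  outer loop
   vertex 1.4 3.6 3.1
   vertex 1.9 4.8 0.8
   vertex 1.6 1.1 1.0
  endloop
 endfacet
 facet normal 0.291 -0.362 -0.885
  outer loop
   vertex 2.9 1.9 1.1
   vertex 1.6 1.1 1.0
   vertex 2.5 2.8 0.6
  endloop
 endfacet
 facet normal 0.388 -0.310 -0.868
  outer loop
   vertex 2.9 1.9 1.1
   vertex 2.5 2.8 0.6
   vertex 4.4 2.1 1.7
  endloop
 endfacet
 facet normal 0.377 -0.516 -0.770
  outer loop
   vertex 2.9 1.9 1.1
   vertex 4.4 2.1 1.7
   vertex 1.6 1.1 1.0
  endloop
 endfacet
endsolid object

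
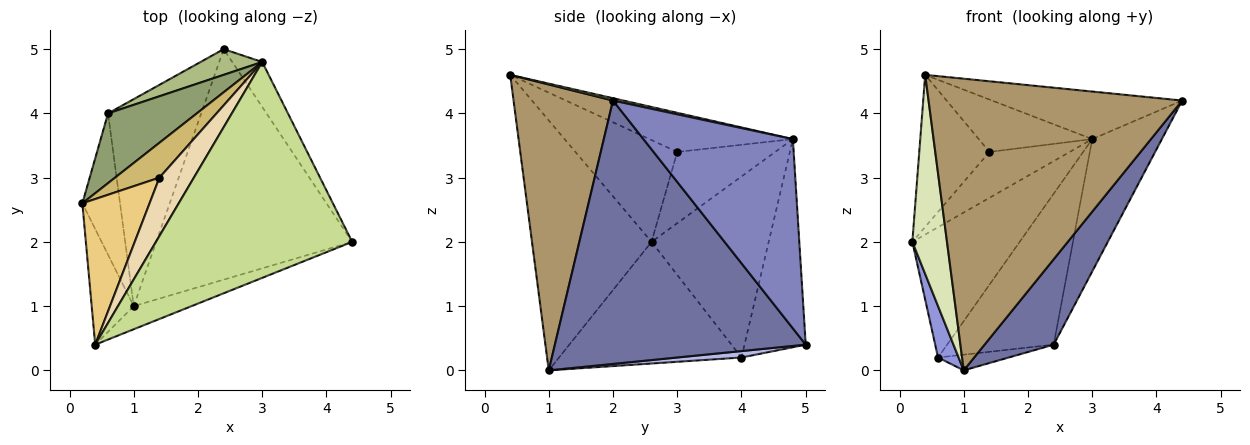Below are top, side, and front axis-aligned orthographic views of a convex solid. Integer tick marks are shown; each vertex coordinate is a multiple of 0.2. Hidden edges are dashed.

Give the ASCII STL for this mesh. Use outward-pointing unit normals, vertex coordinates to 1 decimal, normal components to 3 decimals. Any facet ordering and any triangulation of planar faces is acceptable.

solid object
 facet normal 0.783 -0.216 -0.583
  outer loop
   vertex 1.0 1.0 0.0
   vertex 2.4 5.0 0.4
   vertex 4.4 2.0 4.2
  endloop
 endfacet
 facet normal 0.897 0.418 -0.142
  outer loop
   vertex 3.0 4.8 3.6
   vertex 4.4 2.0 4.2
   vertex 2.4 5.0 0.4
  endloop
 endfacet
 facet normal -0.950 -0.107 -0.294
  outer loop
   vertex 0.6 4.0 0.2
   vertex 1.0 1.0 0.0
   vertex 0.2 2.6 2.0
  endloop
 endfacet
 facet normal 0.069 0.075 -0.995
  outer loop
   vertex 0.6 4.0 0.2
   vertex 2.4 5.0 0.4
   vertex 1.0 1.0 0.0
  endloop
 endfacet
 facet normal -0.693 0.635 0.340
  outer loop
   vertex 0.6 4.0 0.2
   vertex 0.2 2.6 2.0
   vertex 3.0 4.8 3.6
  endloop
 endfacet
 facet normal -0.493 0.858 0.146
  outer loop
   vertex 0.6 4.0 0.2
   vertex 3.0 4.8 3.6
   vertex 2.4 5.0 0.4
  endloop
 endfacet
 facet normal 0.012 0.215 0.977
  outer loop
   vertex 0.4 0.4 4.6
   vertex 4.4 2.0 4.2
   vertex 3.0 4.8 3.6
  endloop
 endfacet
 facet normal -0.948 -0.275 -0.160
  outer loop
   vertex 0.4 0.4 4.6
   vertex 0.2 2.6 2.0
   vertex 1.0 1.0 0.0
  endloop
 endfacet
 facet normal 0.364 -0.928 -0.074
  outer loop
   vertex 0.4 0.4 4.6
   vertex 1.0 1.0 0.0
   vertex 4.4 2.0 4.2
  endloop
 endfacet
 facet normal -0.697 0.571 0.434
  outer loop
   vertex 1.4 3.0 3.4
   vertex 3.0 4.8 3.6
   vertex 0.2 2.6 2.0
  endloop
 endfacet
 facet normal -0.723 0.499 0.478
  outer loop
   vertex 1.4 3.0 3.4
   vertex 0.2 2.6 2.0
   vertex 0.4 0.4 4.6
  endloop
 endfacet
 facet normal -0.645 0.510 0.568
  outer loop
   vertex 1.4 3.0 3.4
   vertex 0.4 0.4 4.6
   vertex 3.0 4.8 3.6
  endloop
 endfacet
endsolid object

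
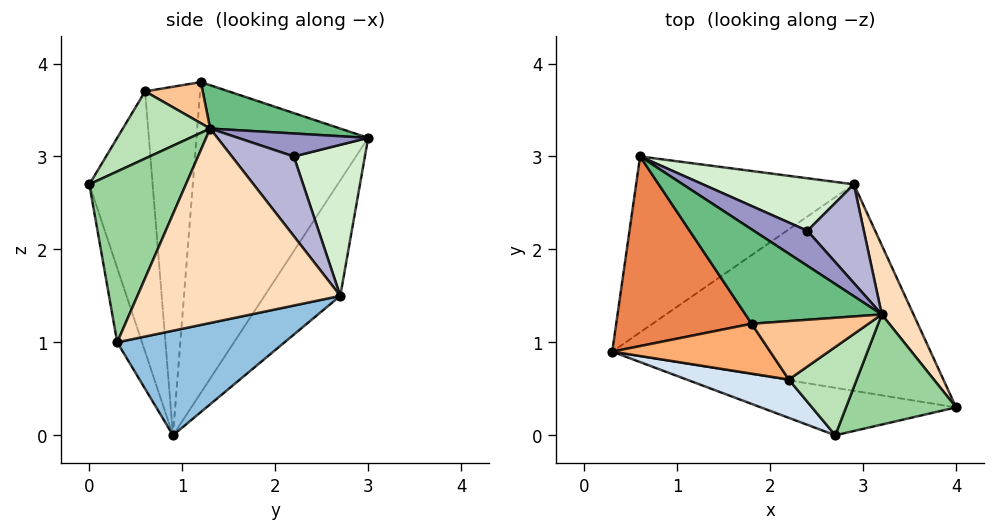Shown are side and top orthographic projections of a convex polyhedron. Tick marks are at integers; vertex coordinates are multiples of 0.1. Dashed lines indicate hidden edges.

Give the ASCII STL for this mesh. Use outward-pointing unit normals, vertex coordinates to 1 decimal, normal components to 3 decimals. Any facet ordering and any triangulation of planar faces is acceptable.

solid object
 facet normal -0.092 -0.966 -0.241
  outer loop
   vertex 2.7 0.0 2.7
   vertex 0.3 0.9 0.0
   vertex 4.0 0.3 1.0
  endloop
 endfacet
 facet normal 0.295 0.323 -0.899
  outer loop
   vertex 2.9 2.7 1.5
   vertex 4.0 0.3 1.0
   vertex 0.3 0.9 0.0
  endloop
 endfacet
 facet normal -0.271 0.816 -0.510
  outer loop
   vertex 2.9 2.7 1.5
   vertex 0.3 0.9 0.0
   vertex 0.6 3.0 3.2
  endloop
 endfacet
 facet normal -0.545 -0.811 0.214
  outer loop
   vertex 2.2 0.6 3.7
   vertex 0.3 0.9 0.0
   vertex 2.7 0.0 2.7
  endloop
 endfacet
 facet normal -0.827 -0.431 0.361
  outer loop
   vertex 1.8 1.2 3.8
   vertex 0.6 3.0 3.2
   vertex 0.3 0.9 0.0
  endloop
 endfacet
 facet normal -0.755 -0.560 0.342
  outer loop
   vertex 1.8 1.2 3.8
   vertex 0.3 0.9 0.0
   vertex 2.2 0.6 3.7
  endloop
 endfacet
 facet normal 0.332 0.064 0.941
  outer loop
   vertex 3.2 1.3 3.3
   vertex 1.8 1.2 3.8
   vertex 2.2 0.6 3.7
  endloop
 endfacet
 facet normal 0.910 0.386 0.149
  outer loop
   vertex 3.2 1.3 3.3
   vertex 4.0 0.3 1.0
   vertex 2.9 2.7 1.5
  endloop
 endfacet
 facet normal 0.269 0.461 0.846
  outer loop
   vertex 3.2 1.3 3.3
   vertex 0.6 3.0 3.2
   vertex 1.8 1.2 3.8
  endloop
 endfacet
 facet normal 0.729 -0.497 0.470
  outer loop
   vertex 3.2 1.3 3.3
   vertex 2.7 0.0 2.7
   vertex 4.0 0.3 1.0
  endloop
 endfacet
 facet normal 0.603 -0.514 0.610
  outer loop
   vertex 3.2 1.3 3.3
   vertex 2.2 0.6 3.7
   vertex 2.7 0.0 2.7
  endloop
 endfacet
 facet normal 0.408 0.816 0.408
  outer loop
   vertex 2.4 2.2 3.0
   vertex 2.9 2.7 1.5
   vertex 0.6 3.0 3.2
  endloop
 endfacet
 facet normal 0.329 0.549 0.768
  outer loop
   vertex 2.4 2.2 3.0
   vertex 0.6 3.0 3.2
   vertex 3.2 1.3 3.3
  endloop
 endfacet
 facet normal 0.601 0.676 0.426
  outer loop
   vertex 2.4 2.2 3.0
   vertex 3.2 1.3 3.3
   vertex 2.9 2.7 1.5
  endloop
 endfacet
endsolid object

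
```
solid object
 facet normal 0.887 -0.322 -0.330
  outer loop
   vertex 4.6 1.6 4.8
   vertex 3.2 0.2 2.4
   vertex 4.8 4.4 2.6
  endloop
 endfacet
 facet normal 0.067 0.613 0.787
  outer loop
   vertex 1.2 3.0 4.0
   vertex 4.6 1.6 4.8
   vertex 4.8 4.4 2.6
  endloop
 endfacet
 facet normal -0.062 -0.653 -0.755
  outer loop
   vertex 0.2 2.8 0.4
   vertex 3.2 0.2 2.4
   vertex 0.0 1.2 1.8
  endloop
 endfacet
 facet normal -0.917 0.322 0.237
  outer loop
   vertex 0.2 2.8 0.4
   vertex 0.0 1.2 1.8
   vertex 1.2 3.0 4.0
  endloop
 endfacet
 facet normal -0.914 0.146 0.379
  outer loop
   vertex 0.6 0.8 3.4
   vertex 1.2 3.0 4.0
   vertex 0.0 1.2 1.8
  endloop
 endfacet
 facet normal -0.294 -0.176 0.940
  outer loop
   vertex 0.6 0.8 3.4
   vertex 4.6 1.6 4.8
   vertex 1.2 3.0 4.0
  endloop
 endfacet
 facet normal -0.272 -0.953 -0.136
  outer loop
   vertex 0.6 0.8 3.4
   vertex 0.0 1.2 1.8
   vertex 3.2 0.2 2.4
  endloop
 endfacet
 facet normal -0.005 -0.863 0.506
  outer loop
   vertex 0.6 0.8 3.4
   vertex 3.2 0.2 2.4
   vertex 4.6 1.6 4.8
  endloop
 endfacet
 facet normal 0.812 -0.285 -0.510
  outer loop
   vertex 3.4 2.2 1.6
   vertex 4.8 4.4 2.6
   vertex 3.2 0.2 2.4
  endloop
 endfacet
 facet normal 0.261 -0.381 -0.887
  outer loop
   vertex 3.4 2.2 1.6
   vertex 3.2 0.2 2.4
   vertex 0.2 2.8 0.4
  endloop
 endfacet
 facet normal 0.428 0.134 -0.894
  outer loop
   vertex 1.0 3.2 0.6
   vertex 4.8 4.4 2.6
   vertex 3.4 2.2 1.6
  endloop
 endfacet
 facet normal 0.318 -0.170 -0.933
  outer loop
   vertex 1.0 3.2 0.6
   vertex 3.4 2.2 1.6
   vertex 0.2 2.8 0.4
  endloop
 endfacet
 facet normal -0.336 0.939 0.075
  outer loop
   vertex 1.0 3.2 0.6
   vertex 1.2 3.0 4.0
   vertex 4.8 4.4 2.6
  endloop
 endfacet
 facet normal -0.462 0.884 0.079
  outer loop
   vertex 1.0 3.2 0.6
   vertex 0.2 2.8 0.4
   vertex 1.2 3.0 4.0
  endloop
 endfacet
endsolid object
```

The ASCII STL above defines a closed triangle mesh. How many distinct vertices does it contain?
9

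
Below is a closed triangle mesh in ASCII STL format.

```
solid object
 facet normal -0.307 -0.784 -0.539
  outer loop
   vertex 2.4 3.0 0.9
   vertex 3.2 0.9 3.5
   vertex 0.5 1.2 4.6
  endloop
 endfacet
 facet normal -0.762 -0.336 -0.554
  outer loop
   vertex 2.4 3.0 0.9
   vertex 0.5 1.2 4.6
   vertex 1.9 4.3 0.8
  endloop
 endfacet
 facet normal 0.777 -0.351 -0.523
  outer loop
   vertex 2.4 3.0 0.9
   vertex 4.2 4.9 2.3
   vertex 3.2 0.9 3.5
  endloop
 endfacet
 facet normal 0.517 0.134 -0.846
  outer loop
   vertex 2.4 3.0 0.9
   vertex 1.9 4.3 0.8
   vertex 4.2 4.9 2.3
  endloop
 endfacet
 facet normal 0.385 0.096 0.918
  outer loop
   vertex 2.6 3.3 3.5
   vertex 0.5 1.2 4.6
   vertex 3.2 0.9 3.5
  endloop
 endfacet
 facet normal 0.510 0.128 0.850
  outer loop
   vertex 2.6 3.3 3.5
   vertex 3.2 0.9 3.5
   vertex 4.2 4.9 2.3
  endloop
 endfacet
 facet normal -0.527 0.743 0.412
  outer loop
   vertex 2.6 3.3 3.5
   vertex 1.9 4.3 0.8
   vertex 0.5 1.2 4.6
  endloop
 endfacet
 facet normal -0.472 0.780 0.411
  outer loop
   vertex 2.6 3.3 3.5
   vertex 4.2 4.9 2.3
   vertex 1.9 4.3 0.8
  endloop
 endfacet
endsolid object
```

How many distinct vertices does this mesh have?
6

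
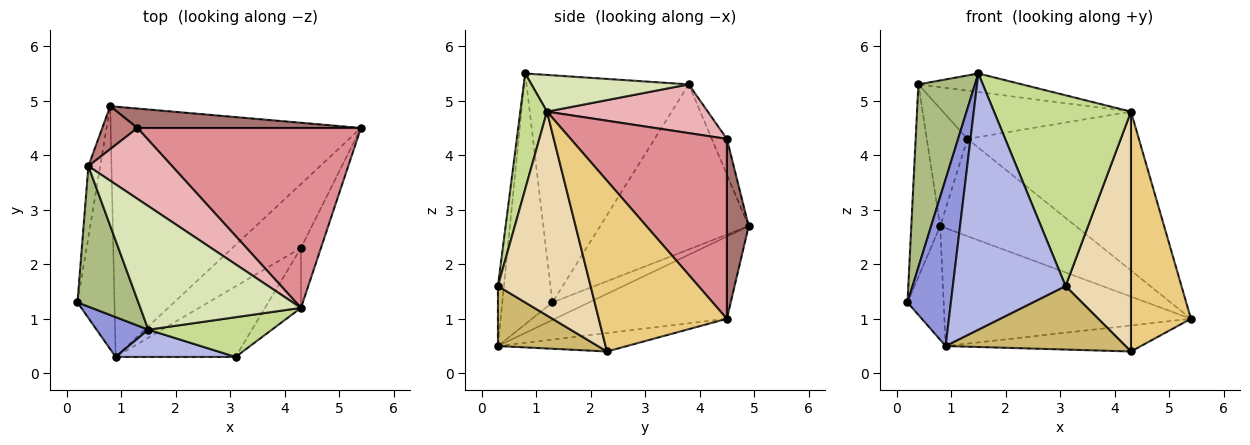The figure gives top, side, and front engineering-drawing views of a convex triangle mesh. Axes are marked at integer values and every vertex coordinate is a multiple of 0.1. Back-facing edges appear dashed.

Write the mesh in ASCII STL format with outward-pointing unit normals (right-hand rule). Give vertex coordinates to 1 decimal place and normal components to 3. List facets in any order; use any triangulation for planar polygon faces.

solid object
 facet normal -0.395 0.389 -0.832
  outer loop
   vertex 0.9 0.3 0.5
   vertex 0.2 1.3 1.3
   vertex 0.8 4.9 2.7
  endloop
 endfacet
 facet normal -0.285 0.409 -0.867
  outer loop
   vertex 0.9 0.3 0.5
   vertex 0.8 4.9 2.7
   vertex 5.4 4.5 1.0
  endloop
 endfacet
 facet normal -0.747 -0.646 0.154
  outer loop
   vertex 0.9 0.3 0.5
   vertex 1.5 0.8 5.5
   vertex 0.2 1.3 1.3
  endloop
 endfacet
 facet normal -0.053 -0.993 0.106
  outer loop
   vertex 0.9 0.3 0.5
   vertex 3.1 0.3 1.6
   vertex 1.5 0.8 5.5
  endloop
 endfacet
 facet normal -0.979 0.190 -0.070
  outer loop
   vertex 0.4 3.8 5.3
   vertex 0.8 4.9 2.7
   vertex 0.2 1.3 1.3
  endloop
 endfacet
 facet normal -0.915 -0.319 0.245
  outer loop
   vertex 0.4 3.8 5.3
   vertex 0.2 1.3 1.3
   vertex 1.5 0.8 5.5
  endloop
 endfacet
 facet normal 0.187 -0.962 0.200
  outer loop
   vertex 4.3 1.2 4.8
   vertex 1.5 0.8 5.5
   vertex 3.1 0.3 1.6
  endloop
 endfacet
 facet normal 0.220 0.145 0.965
  outer loop
   vertex 4.3 1.2 4.8
   vertex 0.4 3.8 5.3
   vertex 1.5 0.8 5.5
  endloop
 endfacet
 facet normal -0.242 0.366 -0.899
  outer loop
   vertex 4.3 2.3 0.4
   vertex 0.9 0.3 0.5
   vertex 5.4 4.5 1.0
  endloop
 endfacet
 facet normal 0.348 -0.627 -0.697
  outer loop
   vertex 4.3 2.3 0.4
   vertex 3.1 0.3 1.6
   vertex 0.9 0.3 0.5
  endloop
 endfacet
 facet normal 0.901 -0.422 -0.105
  outer loop
   vertex 4.3 2.3 0.4
   vertex 5.4 4.5 1.0
   vertex 4.3 1.2 4.8
  endloop
 endfacet
 facet normal 0.809 -0.571 -0.143
  outer loop
   vertex 4.3 2.3 0.4
   vertex 4.3 1.2 4.8
   vertex 3.1 0.3 1.6
  endloop
 endfacet
 facet normal 0.156 0.969 0.193
  outer loop
   vertex 1.3 4.5 4.3
   vertex 5.4 4.5 1.0
   vertex 0.8 4.9 2.7
  endloop
 endfacet
 facet normal -0.329 0.887 0.325
  outer loop
   vertex 1.3 4.5 4.3
   vertex 0.8 4.9 2.7
   vertex 0.4 3.8 5.3
  endloop
 endfacet
 facet normal 0.517 0.567 0.642
  outer loop
   vertex 1.3 4.5 4.3
   vertex 4.3 1.2 4.8
   vertex 5.4 4.5 1.0
  endloop
 endfacet
 facet normal 0.433 0.507 0.745
  outer loop
   vertex 1.3 4.5 4.3
   vertex 0.4 3.8 5.3
   vertex 4.3 1.2 4.8
  endloop
 endfacet
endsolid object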